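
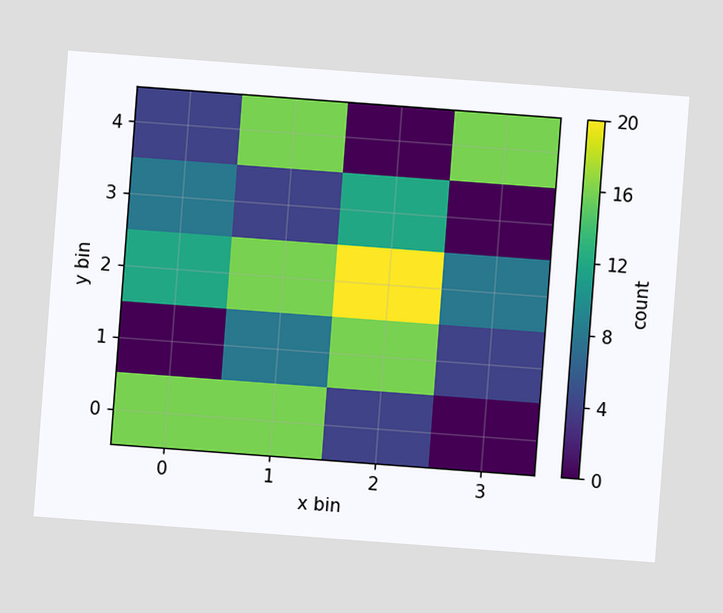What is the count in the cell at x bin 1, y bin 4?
16

The chart is tilted about 4° clockwise. Matching the cell (1, 4) against the colorbar gives 16.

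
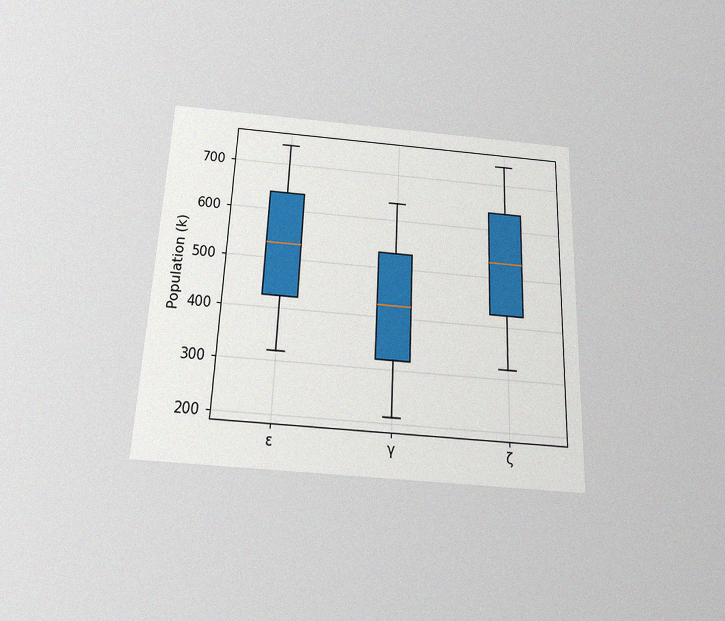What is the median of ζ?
530k

The chart is tilted about 2° clockwise and viewed slightly from below, with some photo noise. The median line in the ζ box sits at 530k.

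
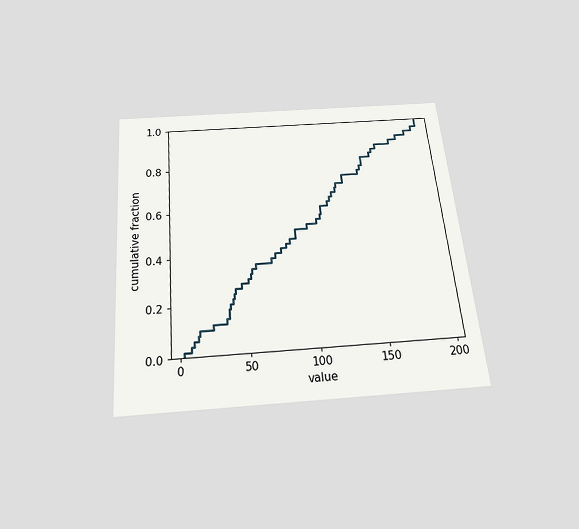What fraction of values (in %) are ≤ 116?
62%

The chart is tilted about 5° counter-clockwise and viewed slightly from below. At x=116 the ECDF step is at 62%.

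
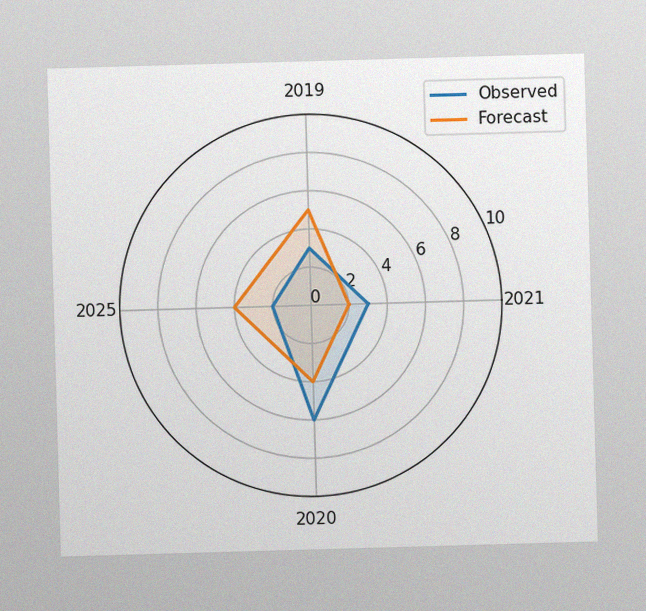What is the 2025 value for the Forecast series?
The image has some photo noise and uneven lighting. On the 2025 axis, Forecast reaches 4.

4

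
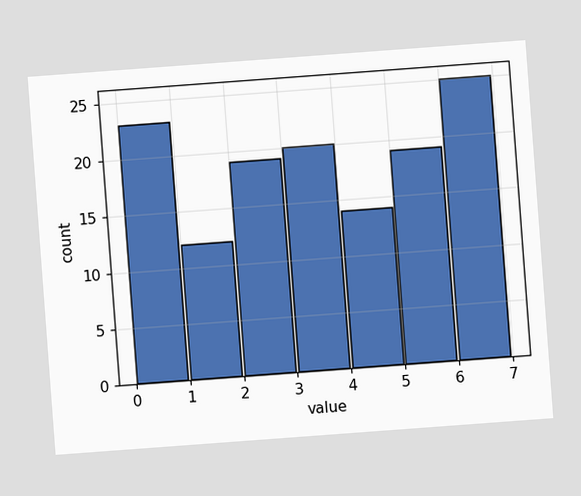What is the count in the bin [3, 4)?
The chart is tilted about 4° counter-clockwise. The [3, 4) bin has height 20.

20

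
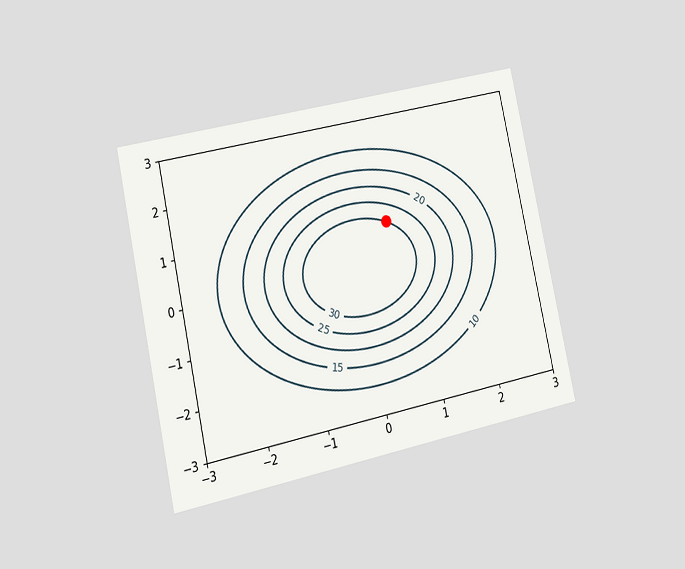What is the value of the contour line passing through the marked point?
30

The chart is tilted about 12° counter-clockwise and viewed slightly from the left. The marked point sits on the contour labelled 30.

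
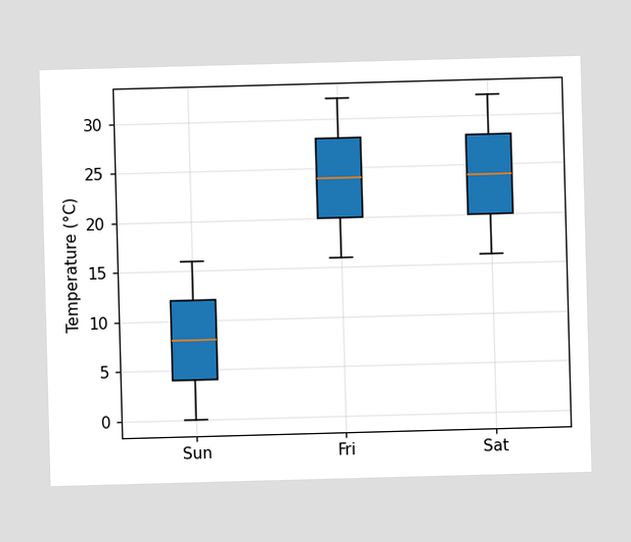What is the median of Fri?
The median line in the Fri box sits at 24°C.

24°C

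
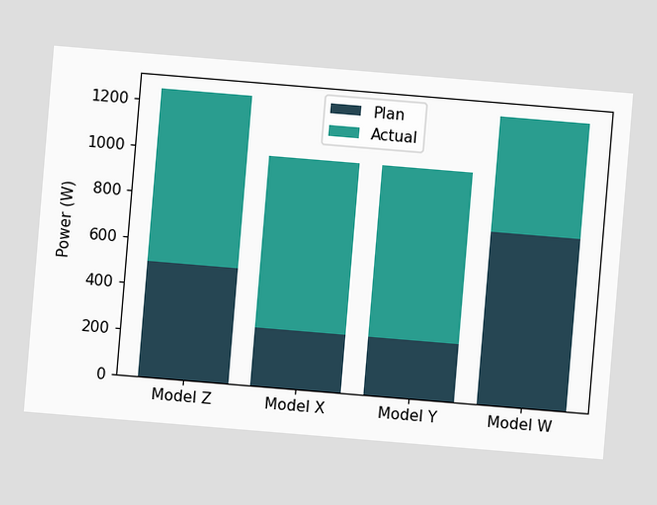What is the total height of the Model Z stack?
1250W

The chart is tilted about 5° clockwise. The Model Z stack's top reaches 1250W on the y-axis.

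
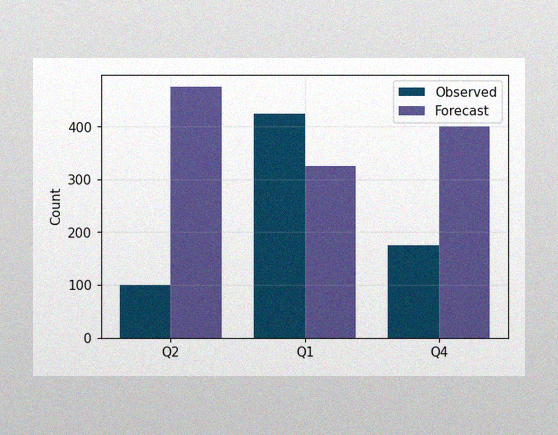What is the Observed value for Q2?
The image has some photo noise and uneven lighting. The Observed bar at Q2 reaches 100 on the y-axis.

100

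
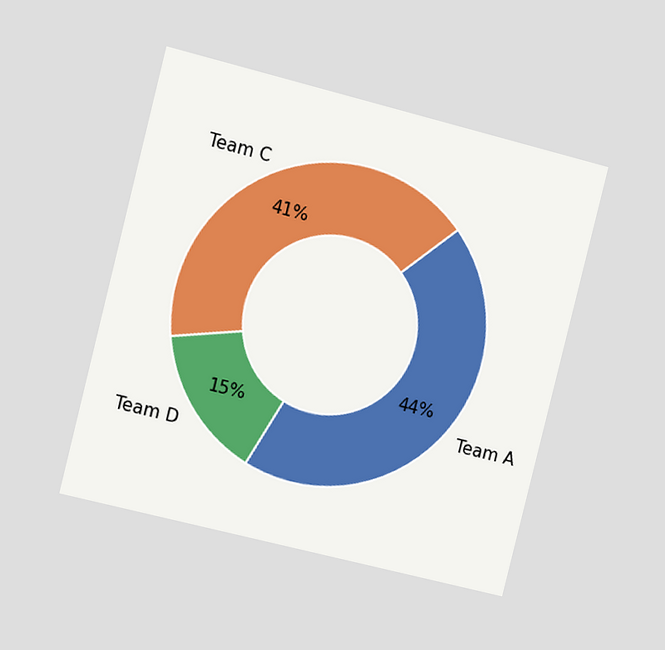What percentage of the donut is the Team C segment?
41%

The chart is tilted about 14° clockwise and viewed slightly from the left. The Team C segment takes up 41% of the ring.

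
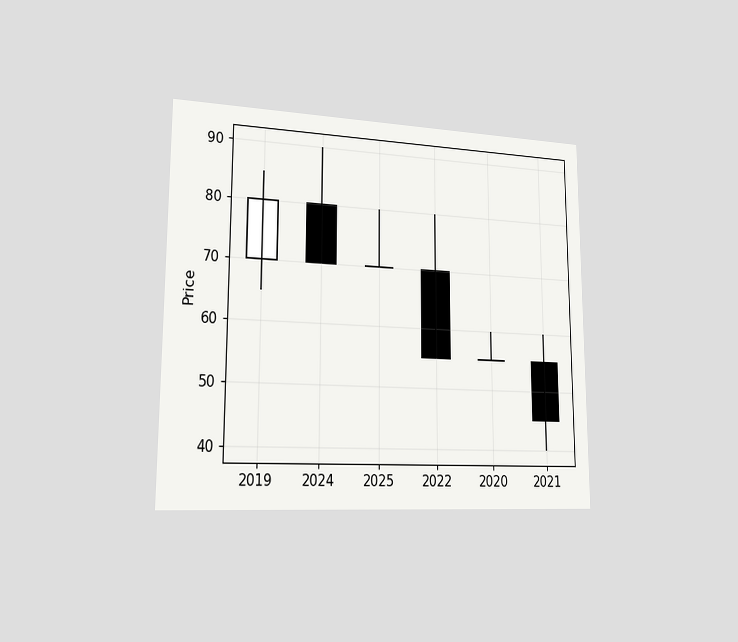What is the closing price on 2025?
70

The chart is viewed slightly from the left. The 2025 candle closes at 70.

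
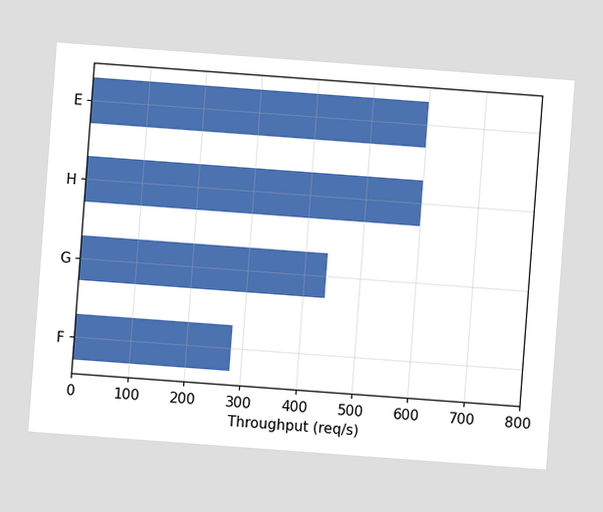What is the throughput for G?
The chart is tilted about 4° clockwise. Reading along the chart's x-axis, the G bar reaches 440req/s.

440req/s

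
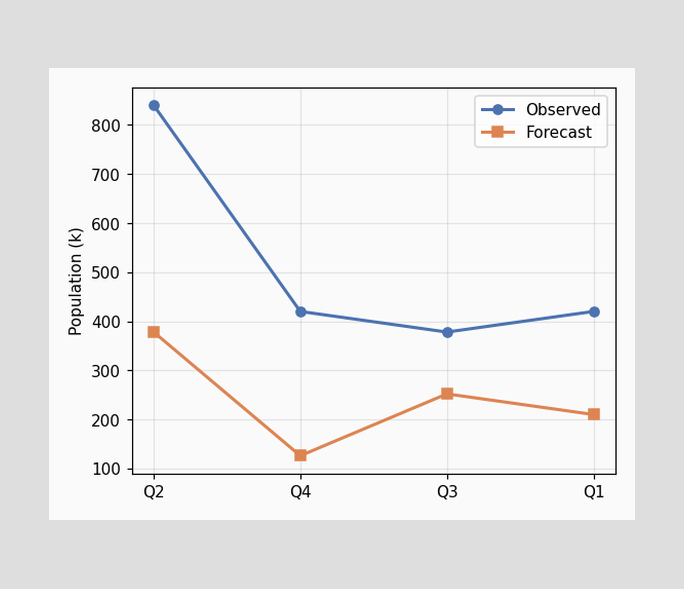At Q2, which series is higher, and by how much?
Observed, by 462k

At Q2, Observed sits above the other line by 462k.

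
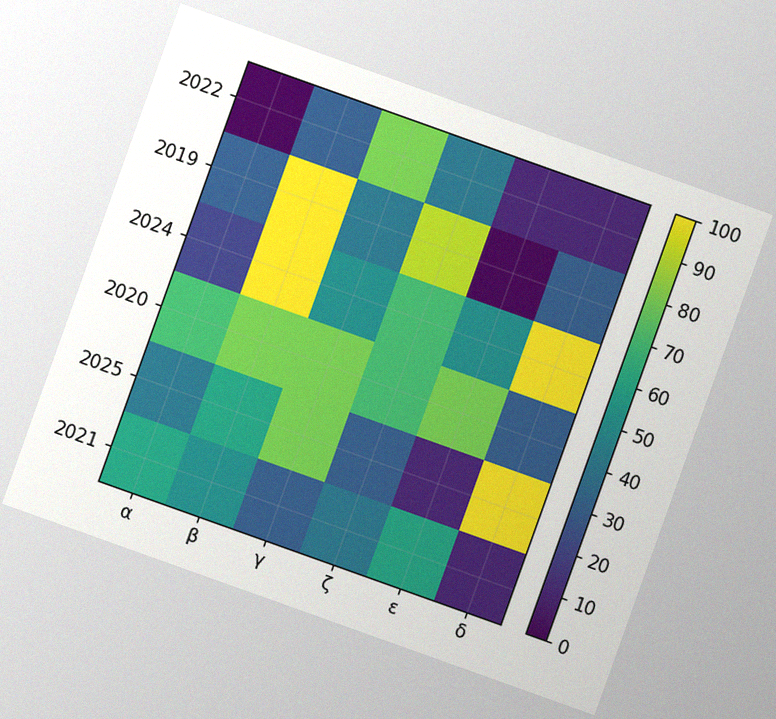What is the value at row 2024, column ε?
50

The chart is tilted about 20° clockwise, with some photo noise. Matching cell (2024, ε) against the colorbar gives 50.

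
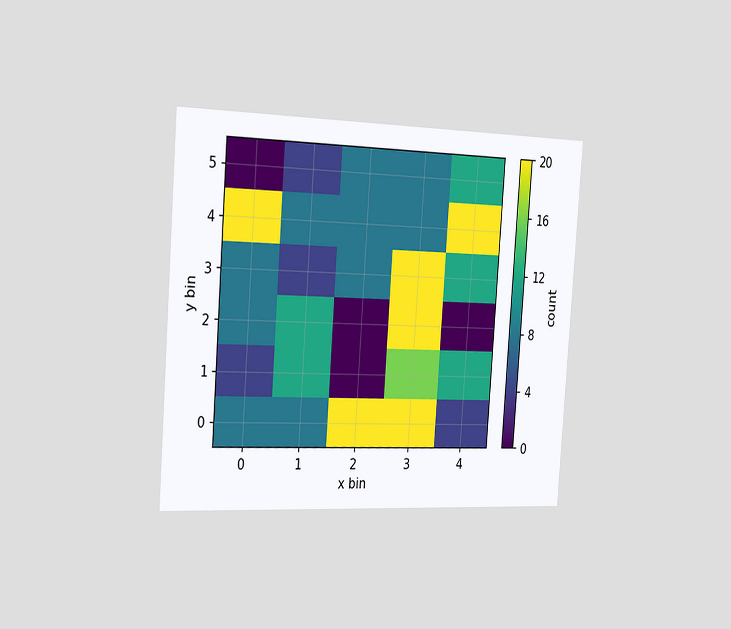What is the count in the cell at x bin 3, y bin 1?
The chart is tilted about 4° clockwise and viewed slightly from the left. Matching the cell (3, 1) against the colorbar gives 16.

16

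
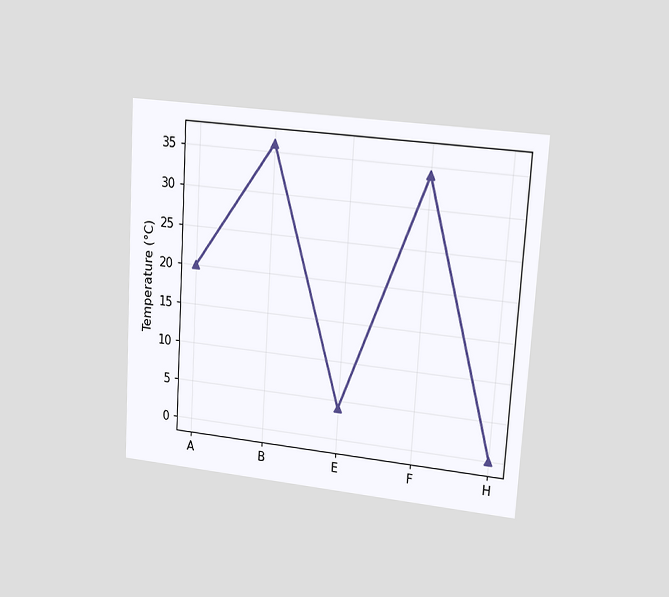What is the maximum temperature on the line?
The chart is tilted about 4° clockwise and viewed at a slight angle. The highest point is at B, and reading across to the y-axis gives 36°C.

36°C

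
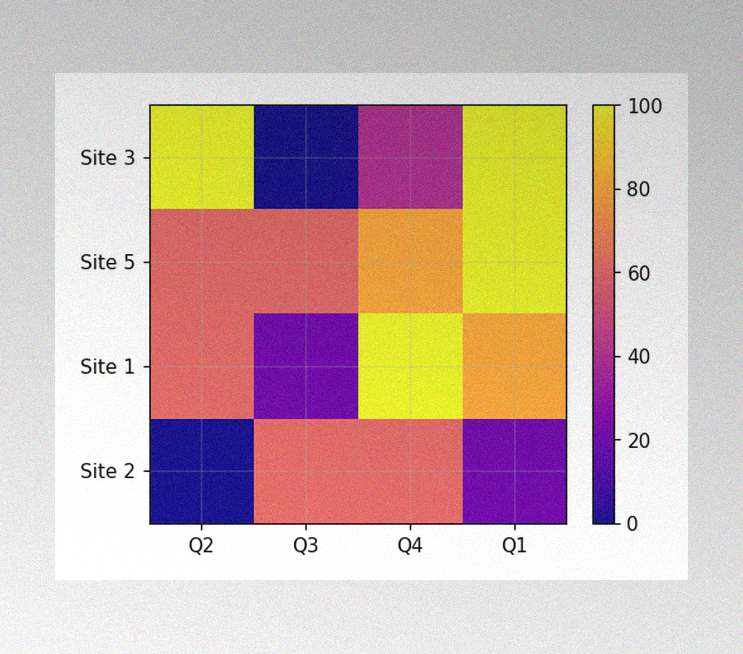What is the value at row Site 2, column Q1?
20

The image has some photo noise and uneven lighting. Matching cell (Site 2, Q1) against the colorbar gives 20.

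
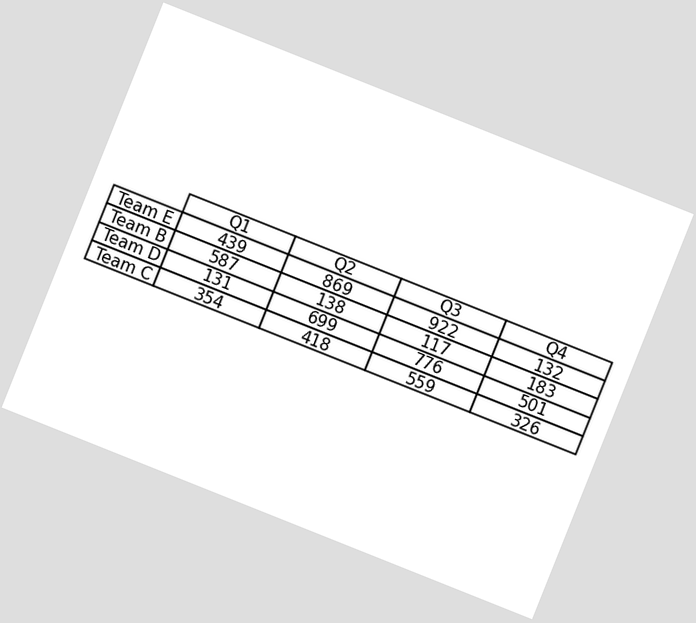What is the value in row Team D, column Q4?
The chart is tilted about 22° clockwise. The (Team D, Q4) cell reads 501.

501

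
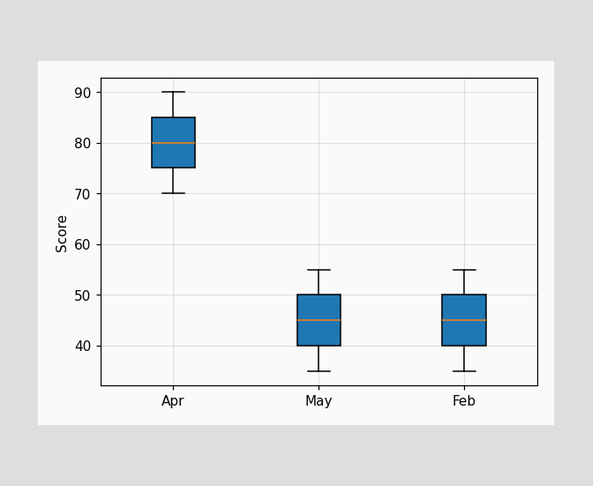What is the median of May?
The median line in the May box sits at 45.

45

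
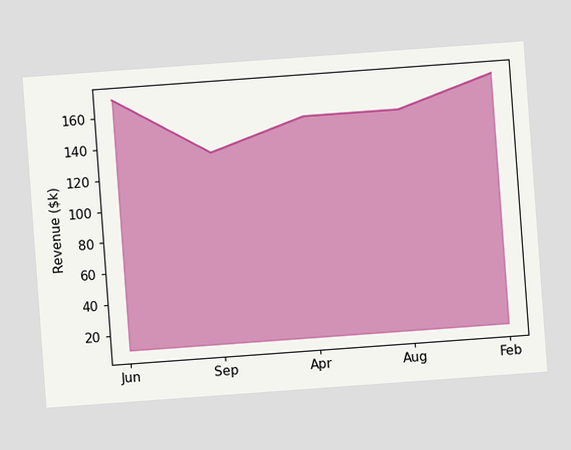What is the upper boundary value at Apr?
The chart is tilted about 4° counter-clockwise. At Apr the upper boundary is at $152k.

$152k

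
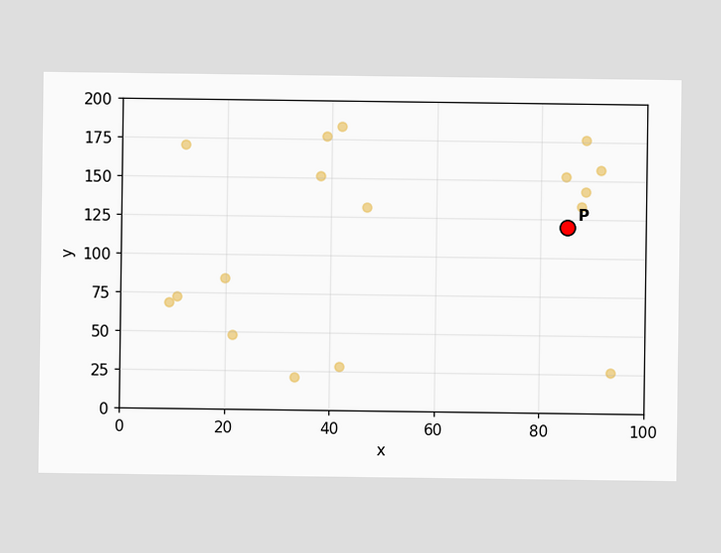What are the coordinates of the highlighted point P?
Following the gridlines from P to each axis, P sits at (85, 120).

(85, 120)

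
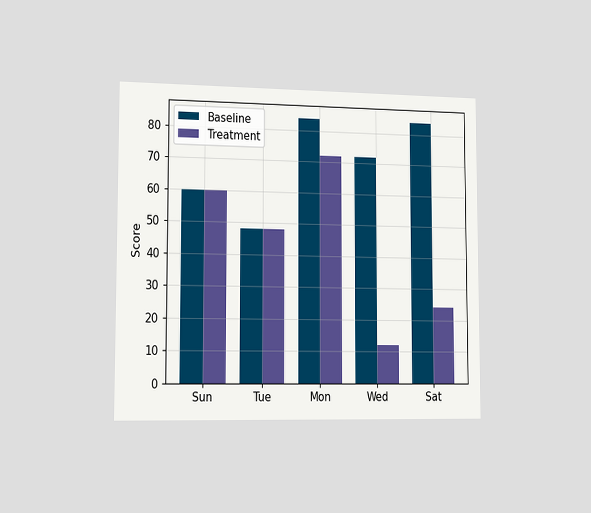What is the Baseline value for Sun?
The chart is viewed slightly from the left. The Baseline bar at Sun reaches 60 on the y-axis.

60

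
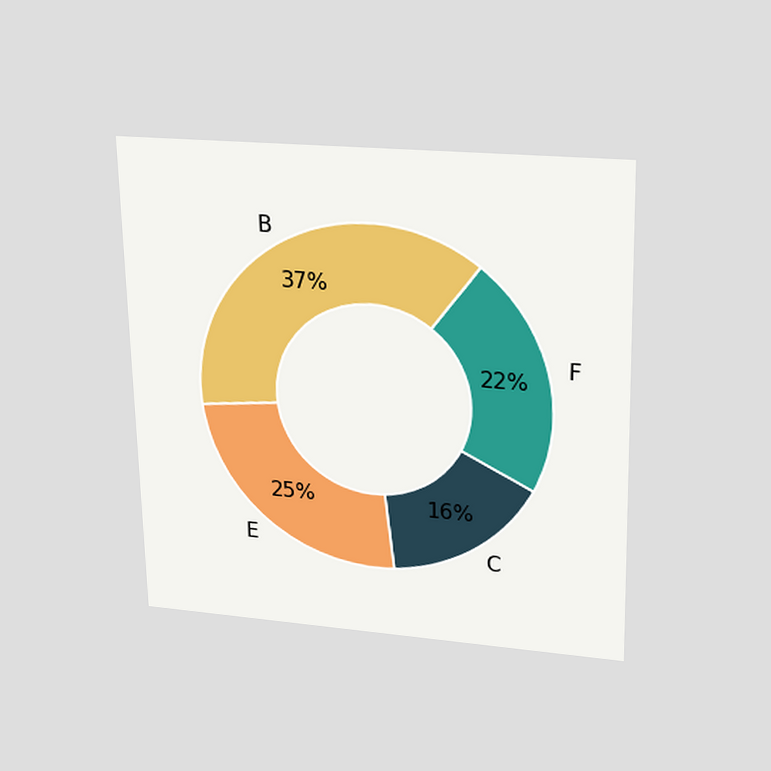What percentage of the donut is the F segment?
The chart is viewed slightly from above. The F segment takes up 22% of the ring.

22%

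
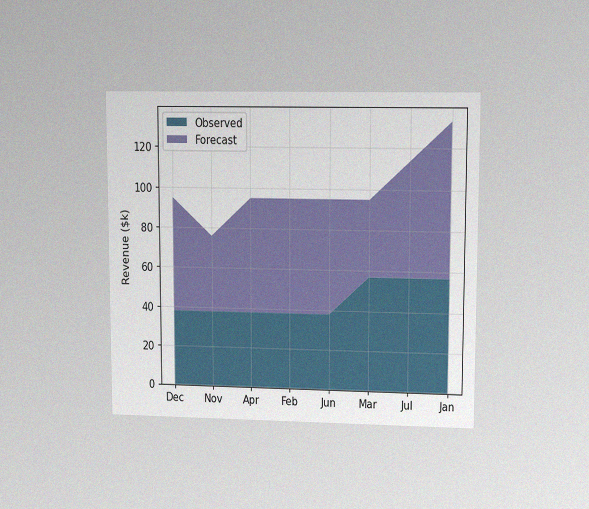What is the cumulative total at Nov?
The chart is viewed at a slight angle, with some photo noise. The stacked total at Nov reaches $76k.

$76k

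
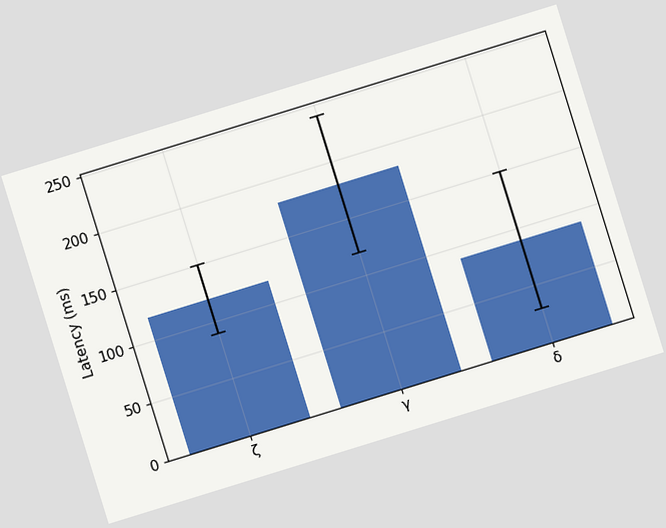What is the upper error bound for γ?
240ms

The chart is tilted about 17° counter-clockwise. The γ bar's upper whisker reaches 240ms.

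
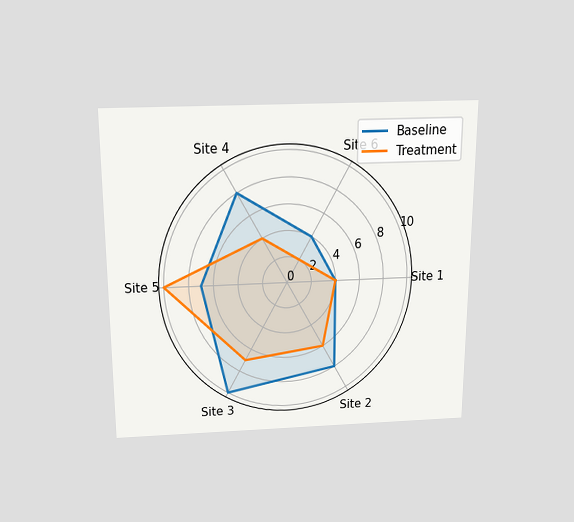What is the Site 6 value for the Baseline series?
4

The chart is viewed slightly from above. On the Site 6 axis, Baseline reaches 4.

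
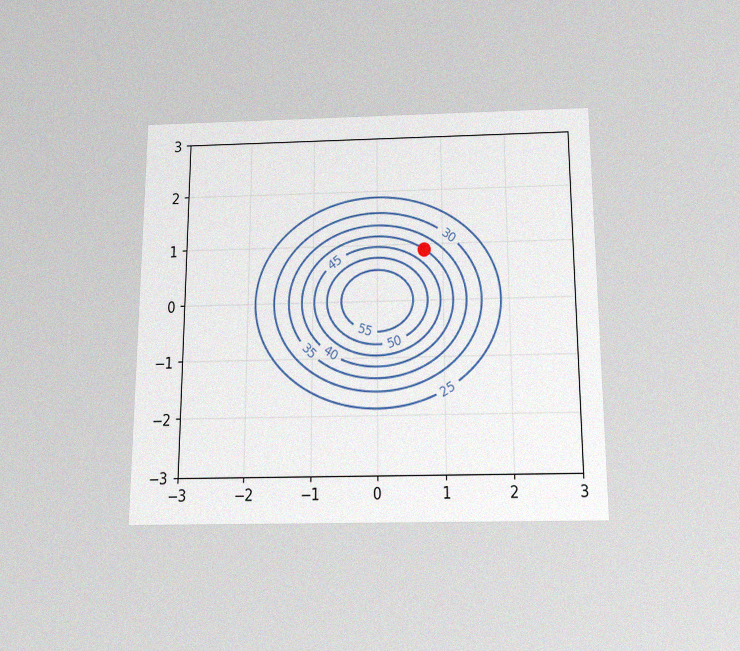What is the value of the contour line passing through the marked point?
The chart is viewed slightly from below, with some photo noise. The marked point sits on the contour labelled 40.

40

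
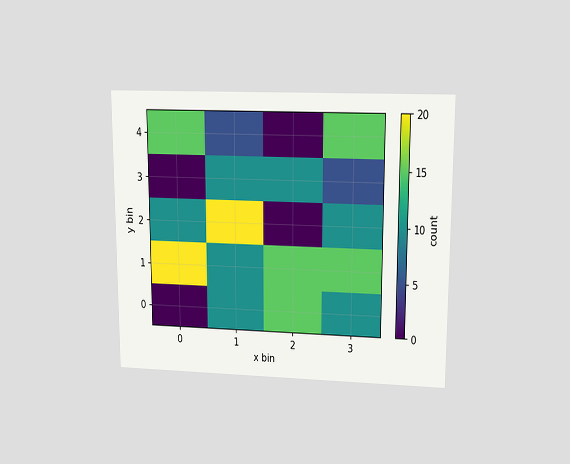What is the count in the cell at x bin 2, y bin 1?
The chart is viewed at a slight angle. Matching the cell (2, 1) against the colorbar gives 15.

15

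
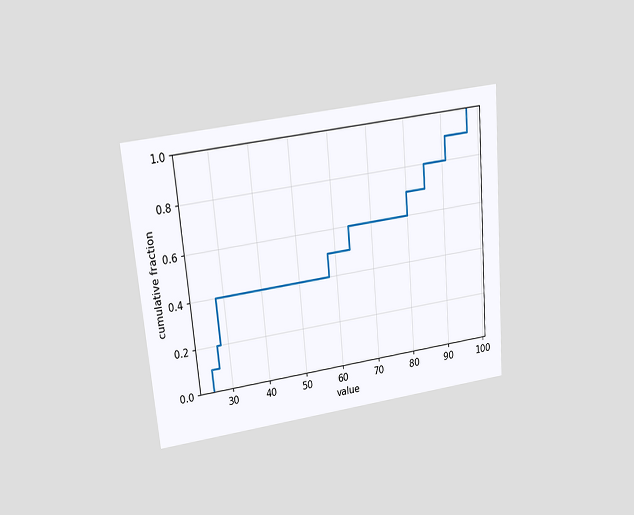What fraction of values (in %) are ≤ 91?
90%

The chart is tilted about 5° counter-clockwise and viewed slightly from above. At x=91 the ECDF step is at 90%.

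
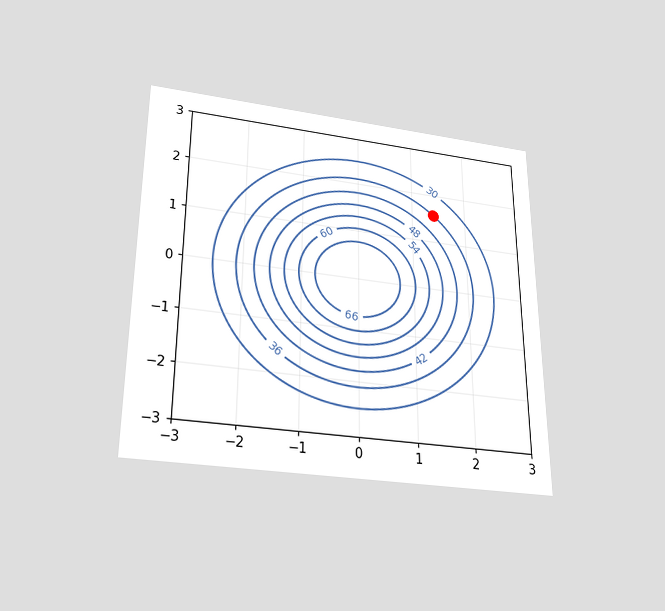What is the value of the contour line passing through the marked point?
36

The chart is viewed slightly from below. The marked point sits on the contour labelled 36.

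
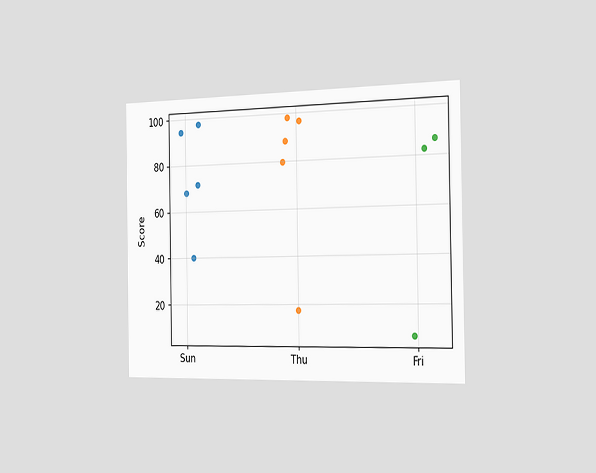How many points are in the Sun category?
The chart is viewed slightly from the right. Counting the markers in the Sun column gives 5.

5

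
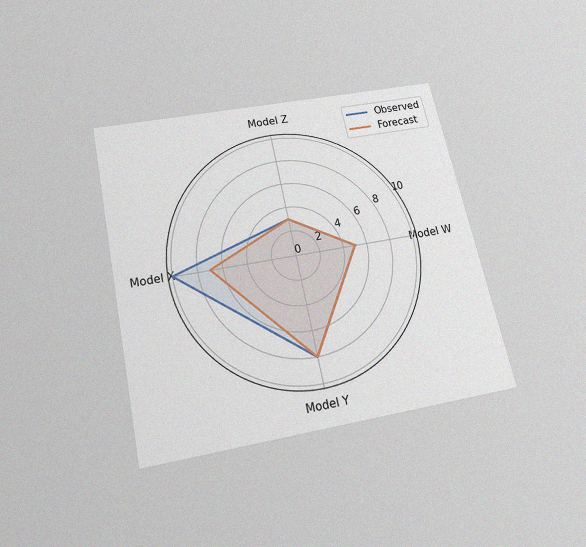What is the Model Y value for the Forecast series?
The chart is tilted about 12° counter-clockwise and viewed slightly from below, with some photo noise. On the Model Y axis, Forecast reaches 8.

8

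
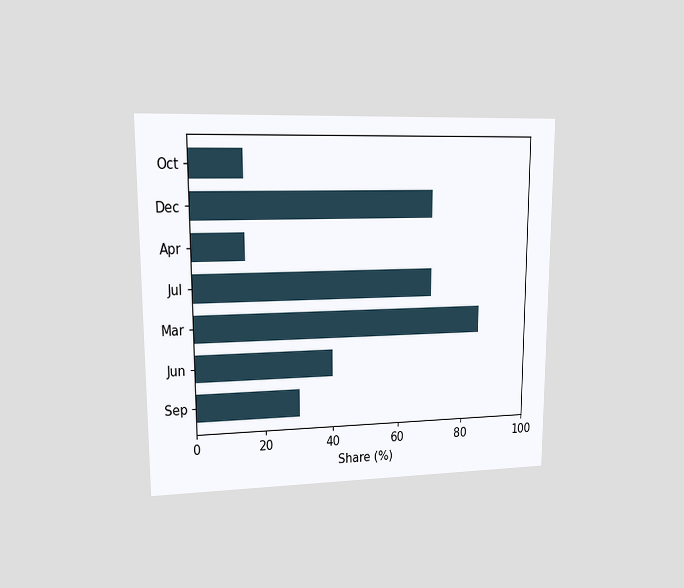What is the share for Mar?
The chart is viewed at a slight angle. Reading along the chart's x-axis, the Mar bar reaches 85%.

85%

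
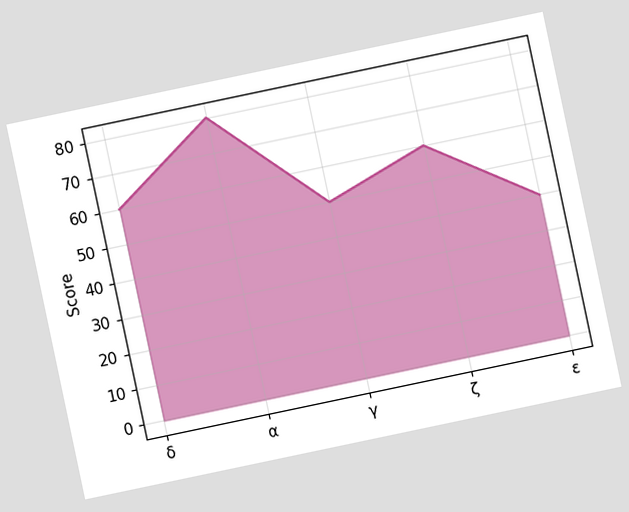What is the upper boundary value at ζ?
The chart is tilted about 12° counter-clockwise. At ζ the upper boundary is at 60.

60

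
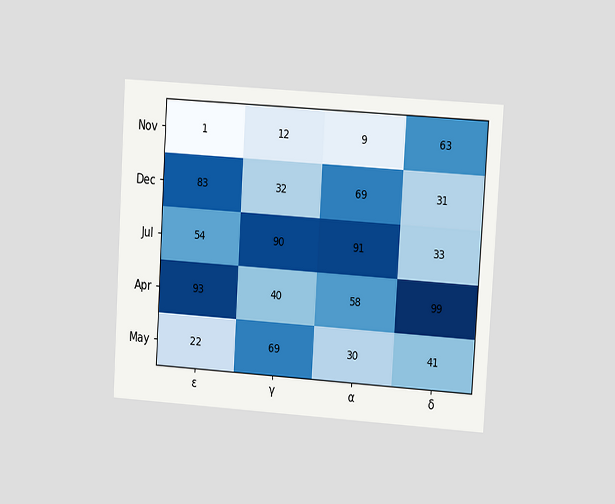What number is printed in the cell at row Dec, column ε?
83

The chart is tilted about 3° clockwise and viewed at a slight angle. The (Dec, ε) cell reads 83.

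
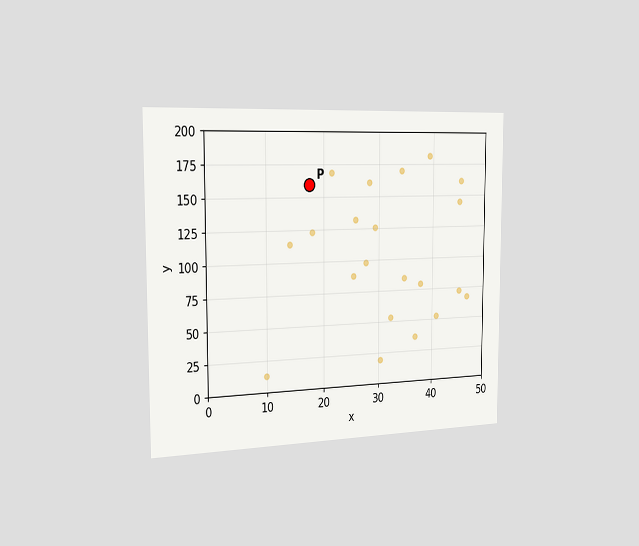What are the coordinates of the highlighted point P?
The chart is viewed slightly from the left. Following the gridlines from P to each axis, P sits at (17.5, 160).

(17.5, 160)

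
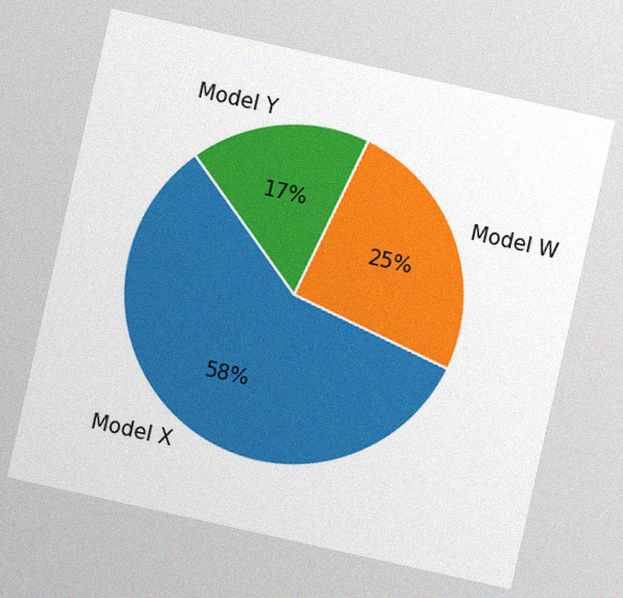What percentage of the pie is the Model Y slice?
17%

The chart is tilted about 13° clockwise, with some photo noise. The Model Y slice takes up 17% of the pie.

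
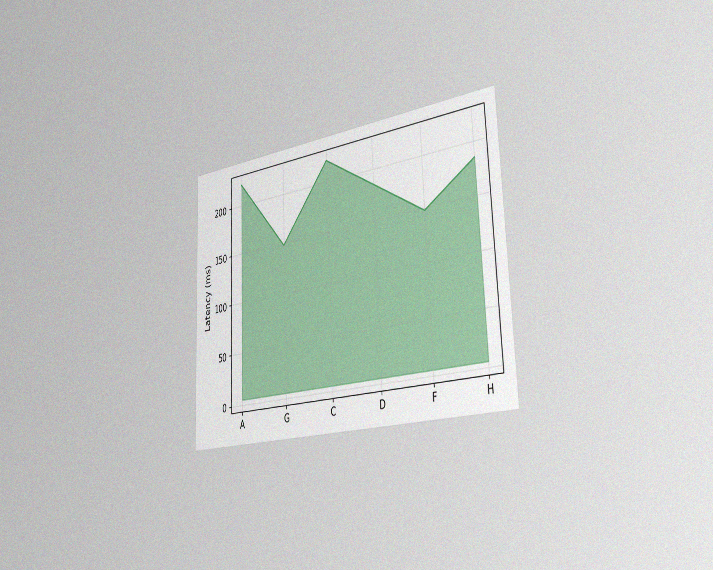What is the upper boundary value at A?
The chart is tilted about 2° counter-clockwise and viewed slightly from the right, with some photo noise. At A the upper boundary is at 222ms.

222ms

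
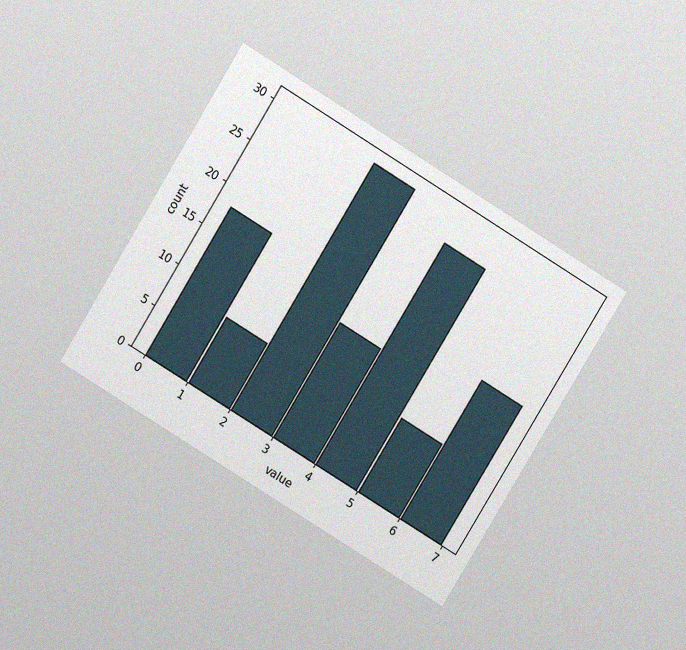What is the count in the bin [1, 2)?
The chart is tilted about 31° clockwise and viewed at a slight angle, with some photo noise. The [1, 2) bin has height 8.

8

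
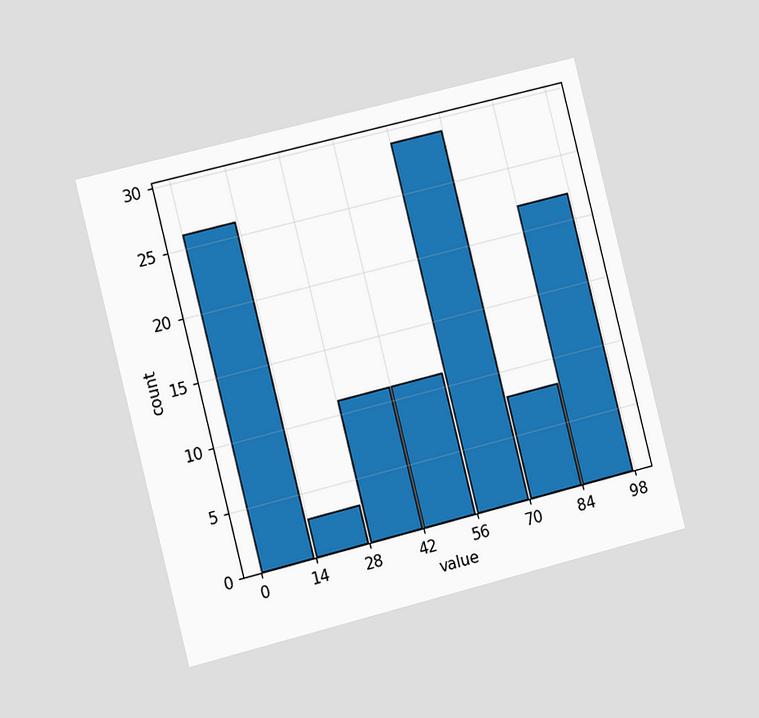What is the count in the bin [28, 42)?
The chart is tilted about 14° counter-clockwise and viewed slightly from the left. The [28, 42) bin has height 11.

11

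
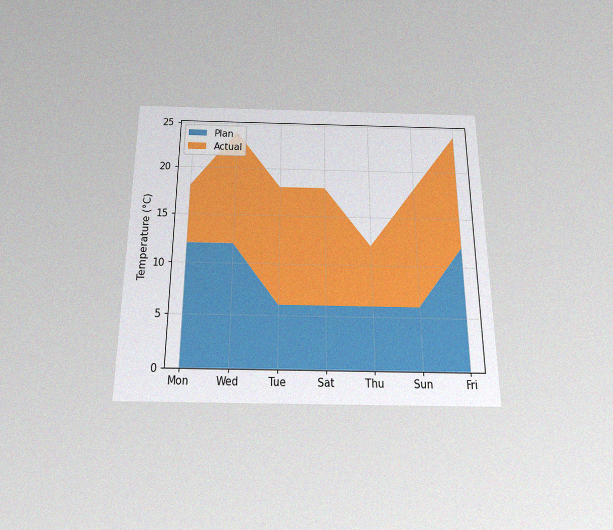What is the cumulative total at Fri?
The chart is viewed slightly from below, with some photo noise. The stacked total at Fri reaches 24°C.

24°C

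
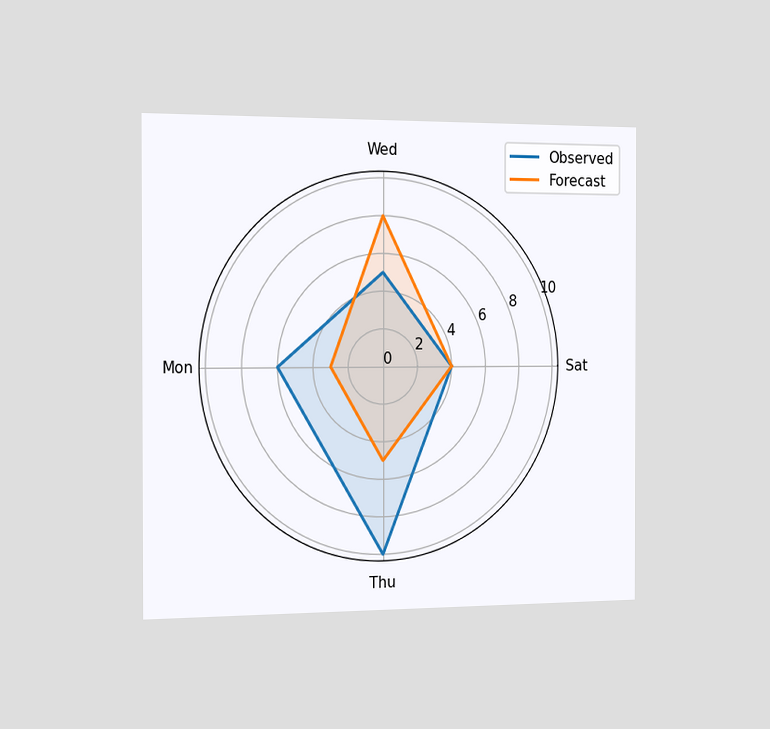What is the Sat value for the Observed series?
4

The chart is viewed slightly from the left. On the Sat axis, Observed reaches 4.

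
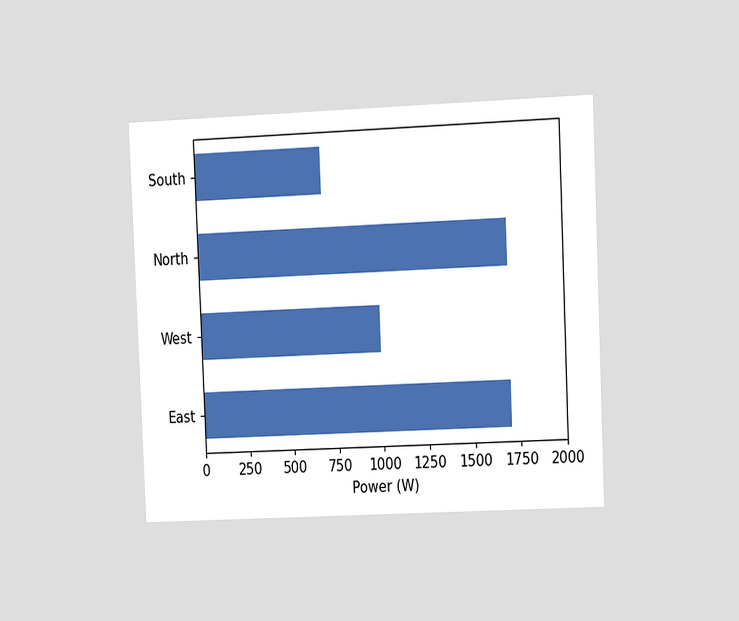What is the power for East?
1700W

The chart is tilted about 2° counter-clockwise and viewed at a slight angle. Reading along the chart's x-axis, the East bar reaches 1700W.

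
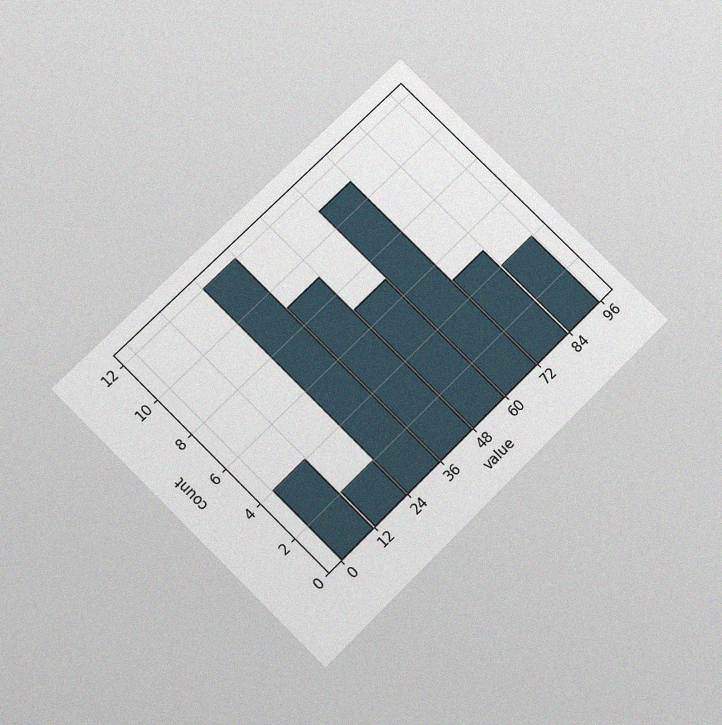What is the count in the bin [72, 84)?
The chart is tilted about 45° counter-clockwise and viewed slightly from below, with some photo noise. The [72, 84) bin has height 5.

5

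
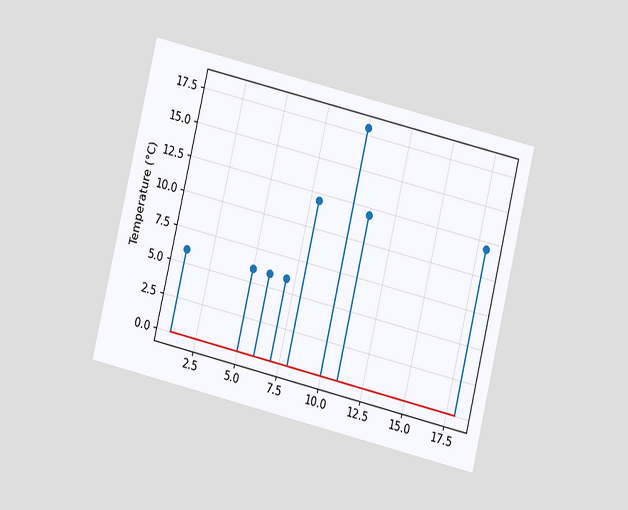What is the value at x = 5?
6°C

The chart is tilted about 13° clockwise and viewed at a slight angle. The stem at x=5 reaches 6°C.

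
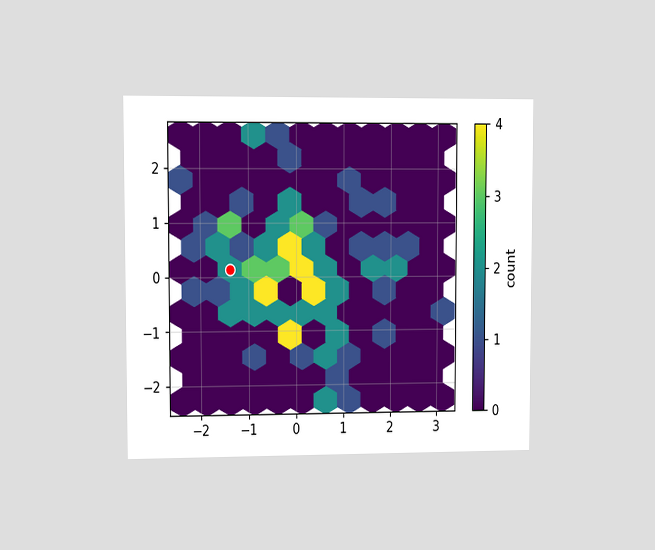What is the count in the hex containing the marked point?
2

The chart is viewed at a slight angle. The marked hex reads 2 on the colorbar.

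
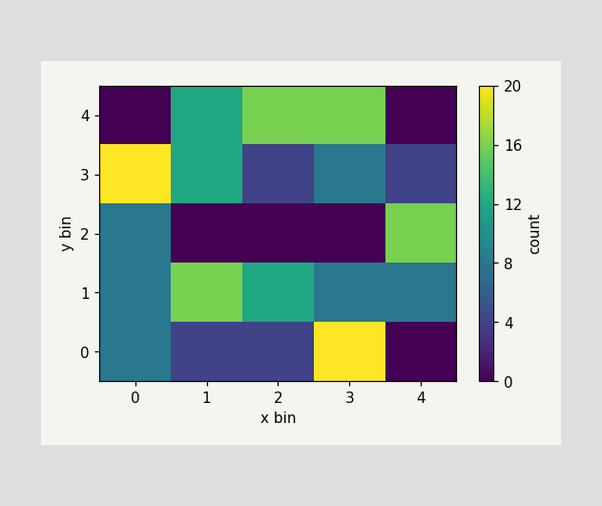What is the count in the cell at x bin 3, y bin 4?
Matching the cell (3, 4) against the colorbar gives 16.

16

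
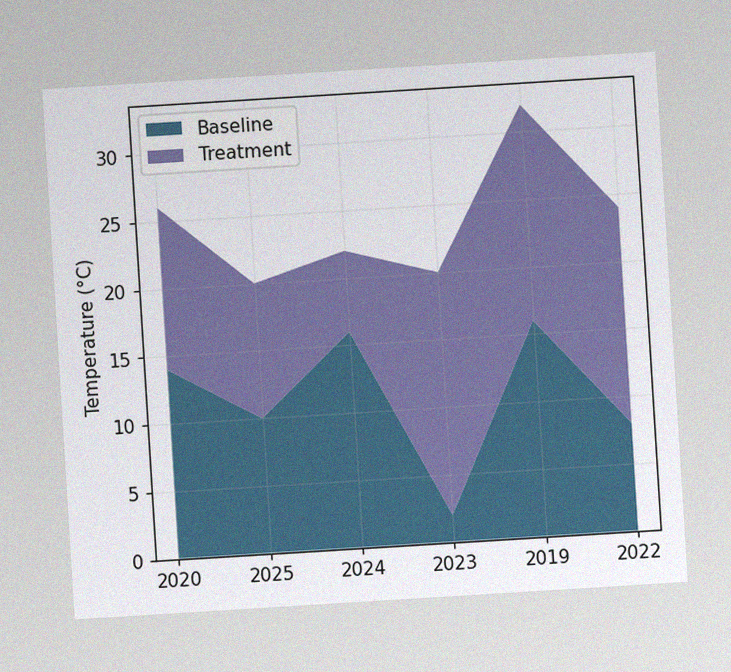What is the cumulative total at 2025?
20°C

The chart is tilted about 4° counter-clockwise, with some photo noise. The stacked total at 2025 reaches 20°C.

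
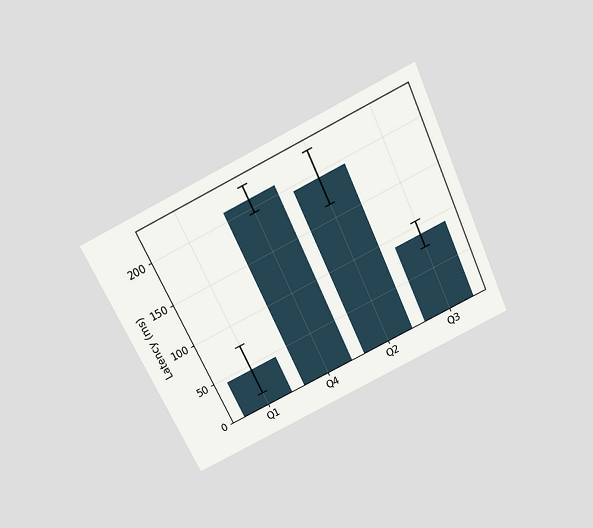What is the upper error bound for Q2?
225ms

The chart is tilted about 25° counter-clockwise and viewed slightly from above. The Q2 bar's upper whisker reaches 225ms.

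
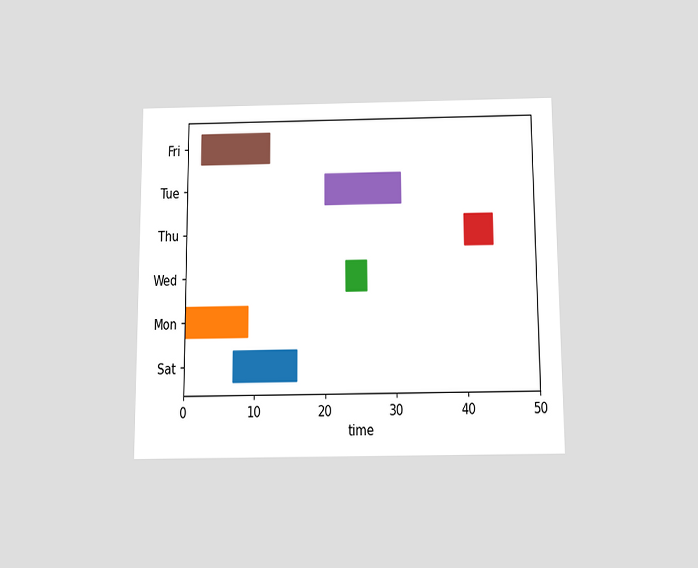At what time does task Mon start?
0

The chart is viewed slightly from below. The Mon bar begins at t=0.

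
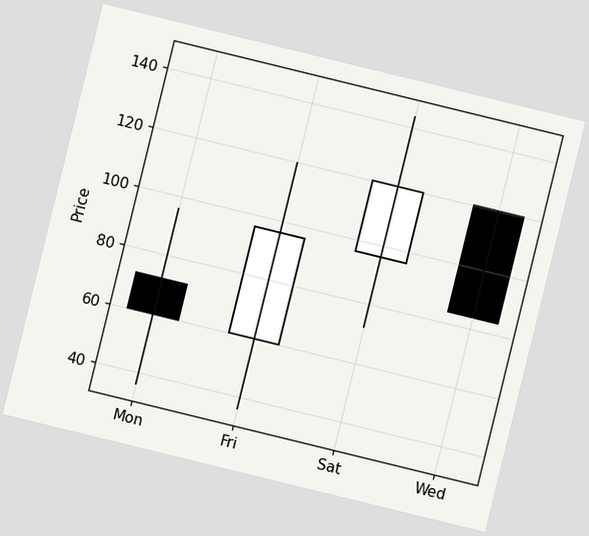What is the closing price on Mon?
The chart is tilted about 14° clockwise. The Mon candle closes at 60.

60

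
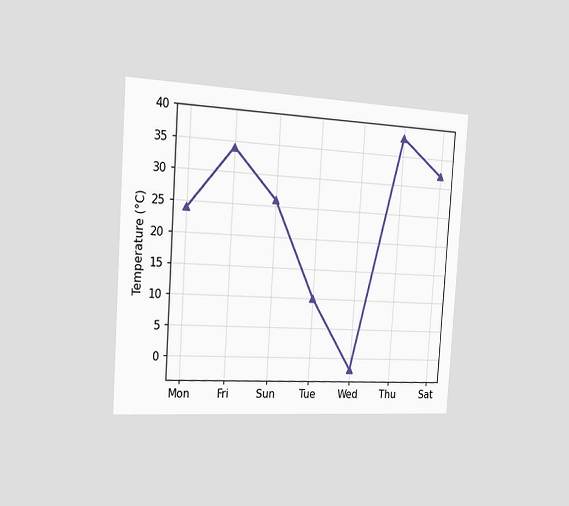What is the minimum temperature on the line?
The chart is tilted about 4° clockwise and viewed slightly from the left. The lowest point is at Wed, and reading across to the y-axis gives -2°C.

-2°C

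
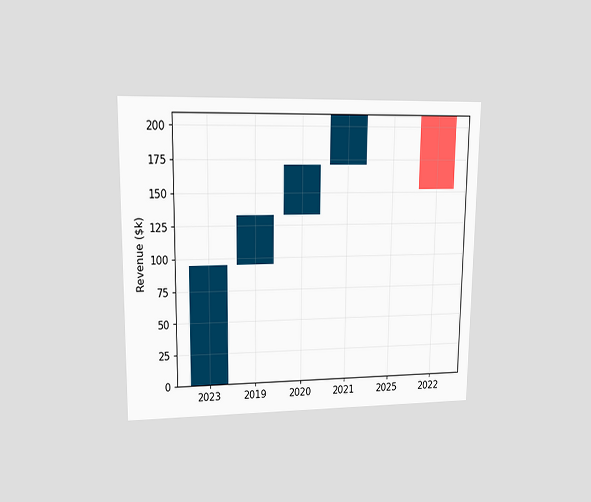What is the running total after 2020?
$171k

The chart is viewed at a slight angle. After 2020 the running total reaches $171k.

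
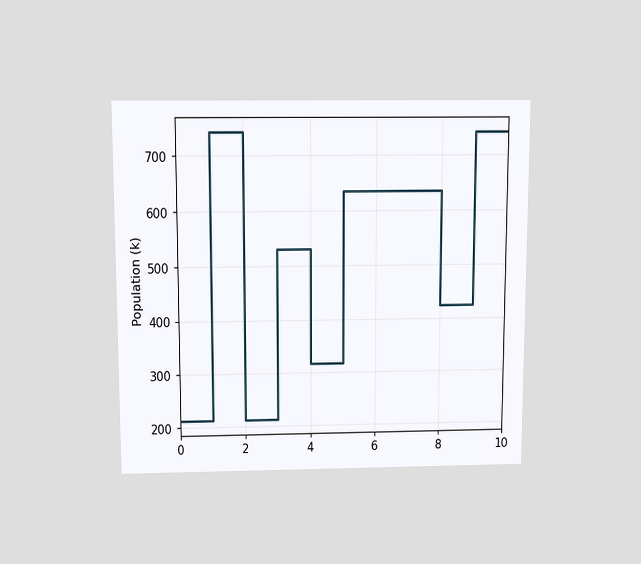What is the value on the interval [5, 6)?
The chart is viewed slightly from above. On [5, 6) the step sits at 636k.

636k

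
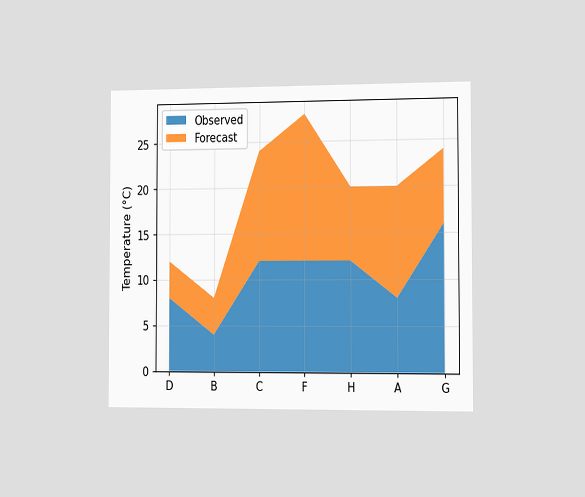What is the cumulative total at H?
The chart is viewed slightly from the right. The stacked total at H reaches 20°C.

20°C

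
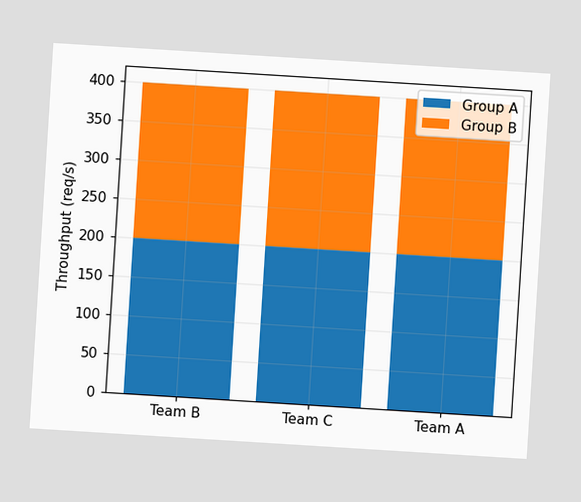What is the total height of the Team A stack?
400req/s

The chart is tilted about 4° clockwise. The Team A stack's top reaches 400req/s on the y-axis.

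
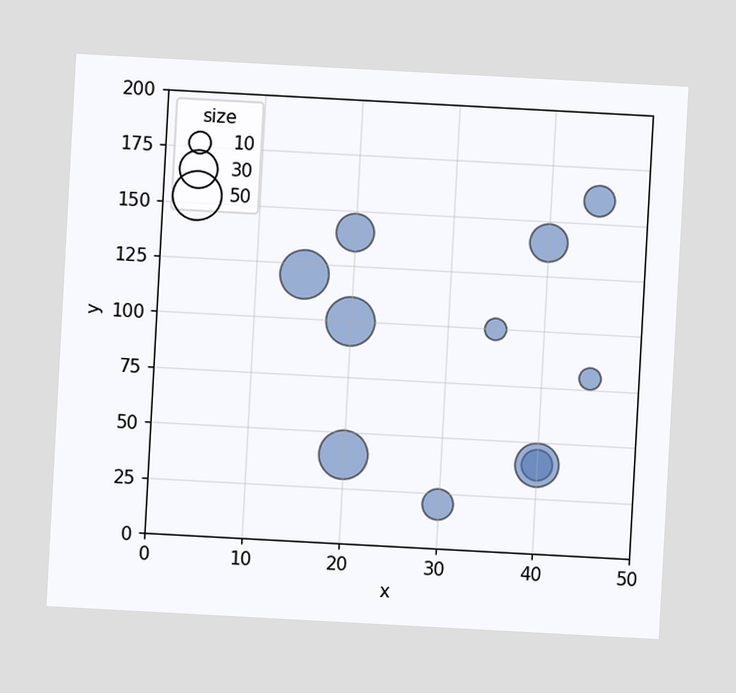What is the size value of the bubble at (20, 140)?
The chart is tilted about 3° clockwise. Matching the bubble at (20, 140) against the size legend gives 30.

30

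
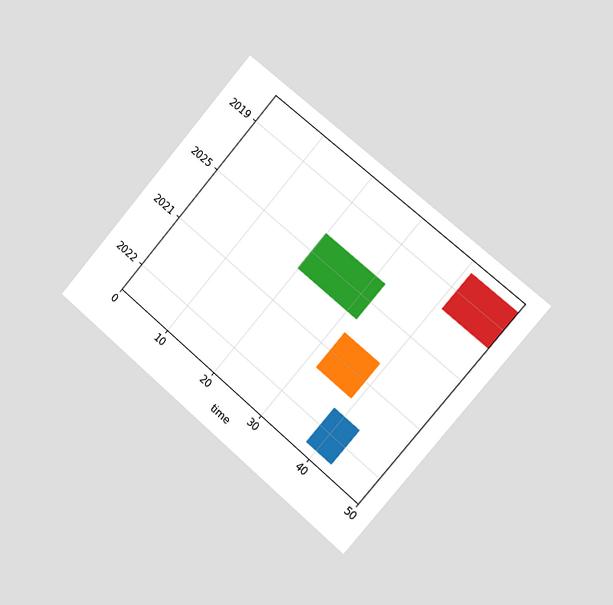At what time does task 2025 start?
The chart is tilted about 41° clockwise and viewed slightly from the right. The 2025 bar begins at t=20.

20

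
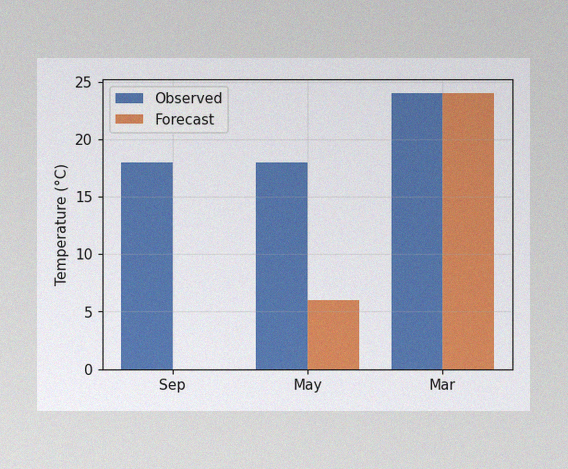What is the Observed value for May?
The image has some photo noise and uneven lighting. The Observed bar at May reaches 18°C on the y-axis.

18°C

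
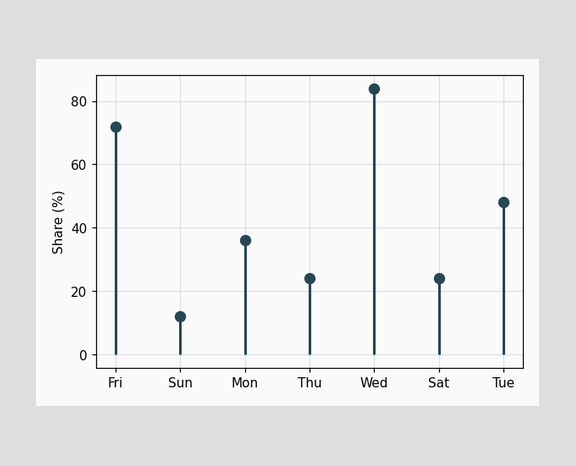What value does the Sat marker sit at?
24%

The Sat marker sits at 24%.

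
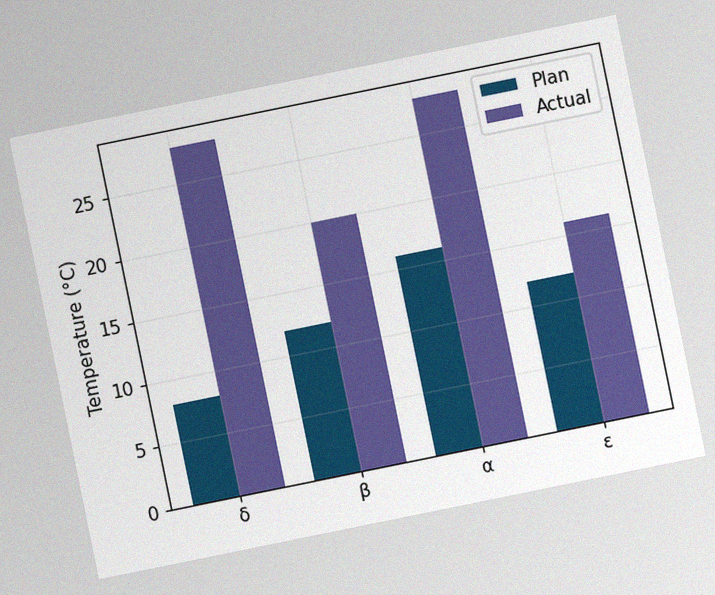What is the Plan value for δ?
The chart is tilted about 12° counter-clockwise, with some photo noise. The Plan bar at δ reaches 8°C on the y-axis.

8°C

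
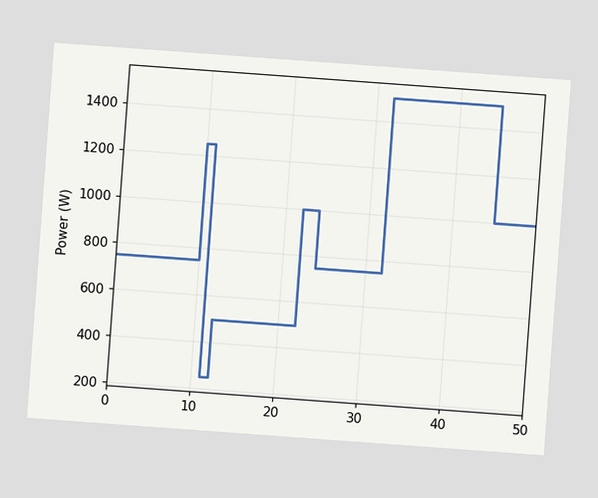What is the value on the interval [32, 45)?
The chart is tilted about 4° clockwise. On [32, 45) the step sits at 1500W.

1500W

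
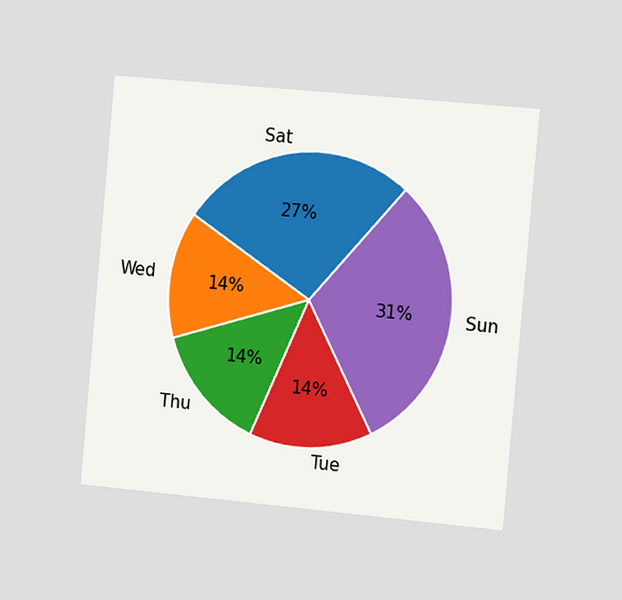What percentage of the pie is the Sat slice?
The chart is tilted about 5° clockwise and viewed slightly from the right. The Sat slice takes up 27% of the pie.

27%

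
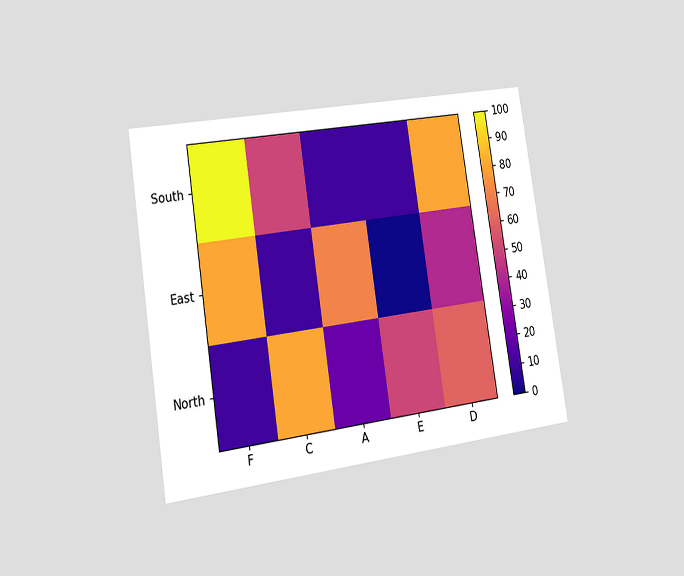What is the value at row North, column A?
The chart is tilted about 9° counter-clockwise and viewed slightly from the left. Matching cell (North, A) against the colorbar gives 20.

20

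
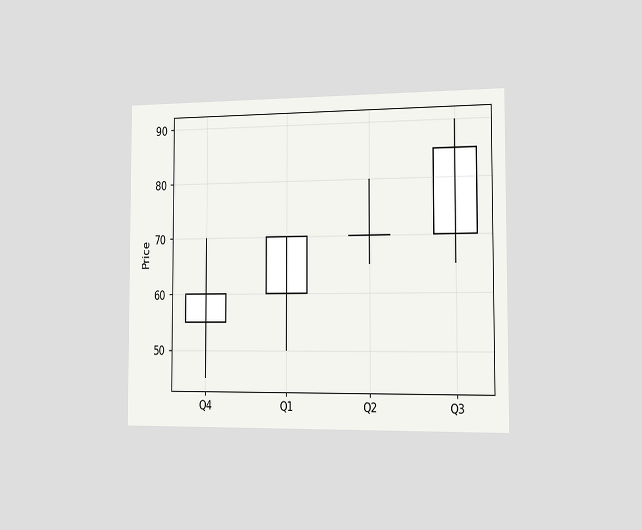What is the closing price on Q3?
The chart is viewed slightly from the right. The Q3 candle closes at 85.

85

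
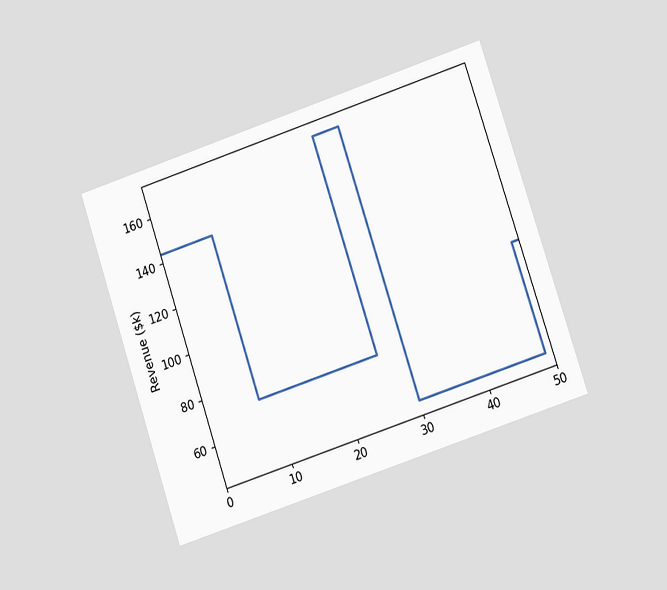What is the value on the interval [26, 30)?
The chart is tilted about 18° counter-clockwise and viewed at a slight angle. On [26, 30) the step sits at $168k.

$168k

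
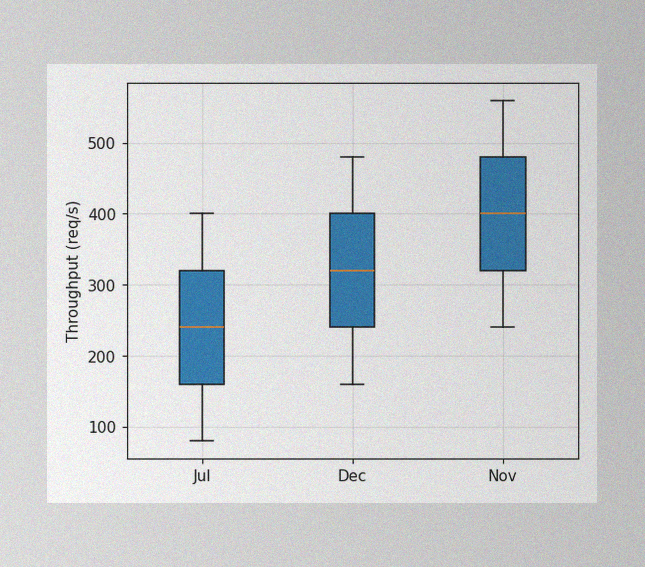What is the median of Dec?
320req/s

The image has some photo noise and uneven lighting. The median line in the Dec box sits at 320req/s.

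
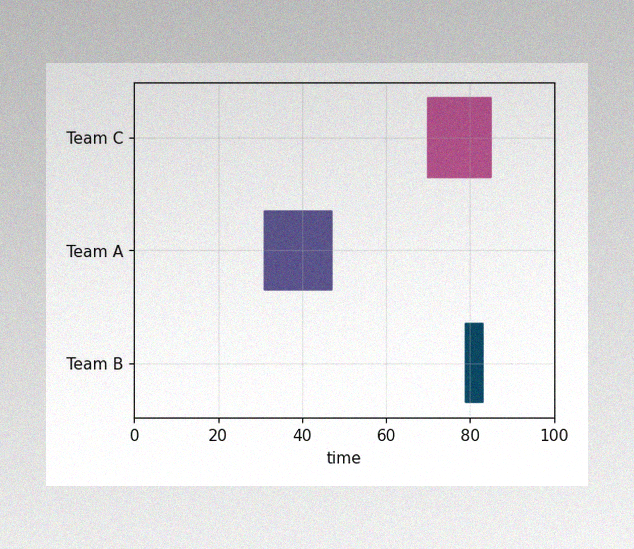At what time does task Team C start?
70

The image has some photo noise and uneven lighting. The Team C bar begins at t=70.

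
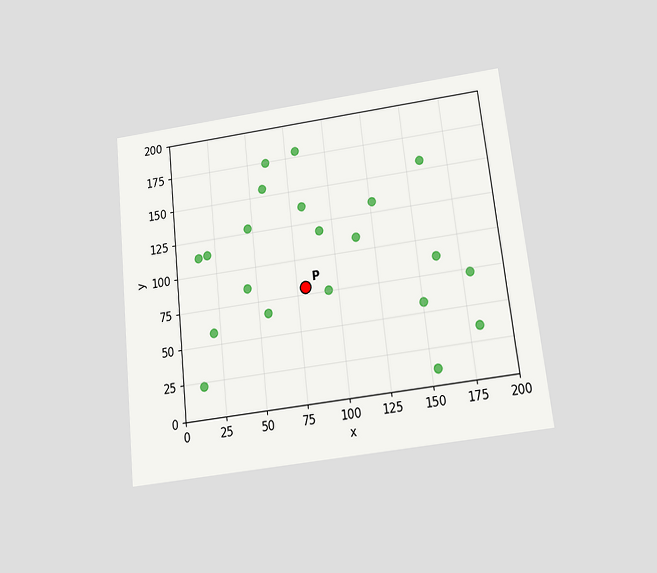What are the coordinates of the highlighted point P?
The chart is tilted about 6° counter-clockwise and viewed slightly from below. Following the gridlines from P to each axis, P sits at (80, 80).

(80, 80)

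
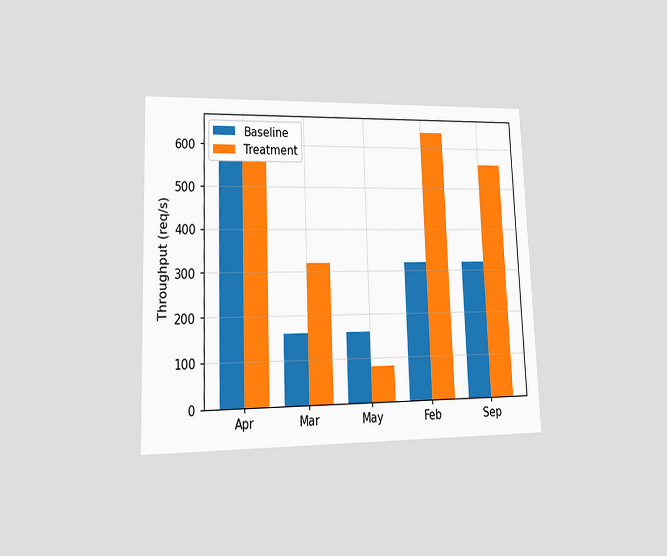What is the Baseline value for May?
160req/s

The chart is tilted about 2° counter-clockwise and viewed at a slight angle. The Baseline bar at May reaches 160req/s on the y-axis.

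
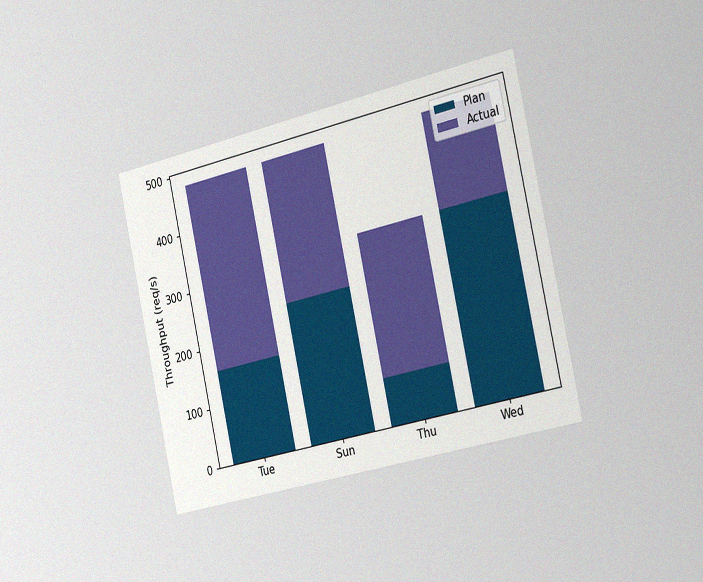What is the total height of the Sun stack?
The chart is tilted about 13° counter-clockwise and viewed slightly from the right, with some photo noise. The Sun stack's top reaches 480req/s on the y-axis.

480req/s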